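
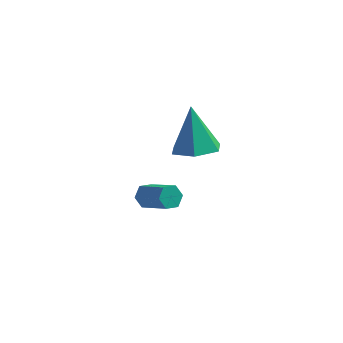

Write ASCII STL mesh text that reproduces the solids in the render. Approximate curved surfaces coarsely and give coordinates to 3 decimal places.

solid 
facet normal 0.131 -0.464 -0.876
outer loop
vertex -0.517 -3.288 2.355
vertex -1.415 -2.876 2.002
vertex -0.511 -2.36 1.864
endloop
endfacet
facet normal 0.853 0.240 0.464
outer loop
vertex -0.517 -3.288 2.355
vertex -0.511 -2.36 1.864
vertex -1.685 -1.924 3.798
endloop
endfacet
facet normal 0.131 -0.464 -0.876
outer loop
vertex -0.511 -2.36 1.864
vertex -1.415 -2.876 2.002
vertex -1.41 -1.948 1.511
endloop
endfacet
facet normal 0.404 0.914 0.039
outer loop
vertex -0.511 -2.36 1.864
vertex -1.41 -1.948 1.511
vertex -1.685 -1.924 3.798
endloop
endfacet
facet normal 0.131 -0.464 -0.876
outer loop
vertex -1.41 -1.948 1.511
vertex -1.415 -2.876 2.002
vertex -2.314 -2.464 1.649
endloop
endfacet
facet normal -0.503 0.862 -0.069
outer loop
vertex -1.41 -1.948 1.511
vertex -2.314 -2.464 1.649
vertex -1.685 -1.924 3.798
endloop
endfacet
facet normal 0.131 -0.464 -0.876
outer loop
vertex -2.314 -2.464 1.649
vertex -1.415 -2.876 2.002
vertex -2.32 -3.392 2.14
endloop
endfacet
facet normal -0.959 0.137 0.246
outer loop
vertex -2.314 -2.464 1.649
vertex -2.32 -3.392 2.14
vertex -1.685 -1.924 3.798
endloop
endfacet
facet normal 0.131 -0.464 -0.876
outer loop
vertex -2.32 -3.392 2.14
vertex -1.415 -2.876 2.002
vertex -1.421 -3.804 2.493
endloop
endfacet
facet normal -0.510 -0.538 0.671
outer loop
vertex -2.32 -3.392 2.14
vertex -1.421 -3.804 2.493
vertex -1.685 -1.924 3.798
endloop
endfacet
facet normal 0.131 -0.464 -0.876
outer loop
vertex -1.421 -3.804 2.493
vertex -1.415 -2.876 2.002
vertex -0.517 -3.288 2.355
endloop
endfacet
facet normal 0.396 -0.485 0.779
outer loop
vertex -1.421 -3.804 2.493
vertex -0.517 -3.288 2.355
vertex -1.685 -1.924 3.798
endloop
endfacet
facet normal -0.601 0.534 -0.595
outer loop
vertex -3.158 -2.117 -2.826
vertex -3.459 -1.94 -2.363
vertex -3.003 -1.632 -2.547
endloop
endfacet
facet normal 0.753 0.130 -0.645
outer loop
vertex -3.158 -2.117 -2.826
vertex -3.003 -1.632 -2.547
vertex -2.1 -3.057 -1.78
endloop
endfacet
facet normal 0.753 0.130 -0.645
outer loop
vertex -2.1 -3.057 -1.78
vertex -3.003 -1.632 -2.547
vertex -1.945 -2.572 -1.501
endloop
endfacet
facet normal 0.601 -0.534 0.595
outer loop
vertex -2.1 -3.057 -1.78
vertex -1.945 -2.572 -1.501
vertex -2.401 -2.88 -1.317
endloop
endfacet
facet normal -0.601 0.534 -0.595
outer loop
vertex -3.003 -1.632 -2.547
vertex -3.459 -1.94 -2.363
vertex -3.304 -1.455 -2.084
endloop
endfacet
facet normal 0.608 0.788 0.094
outer loop
vertex -3.003 -1.632 -2.547
vertex -3.304 -1.455 -2.084
vertex -1.945 -2.572 -1.501
endloop
endfacet
facet normal 0.607 0.789 0.095
outer loop
vertex -1.945 -2.572 -1.501
vertex -3.304 -1.455 -2.084
vertex -2.246 -2.396 -1.038
endloop
endfacet
facet normal 0.601 -0.535 0.594
outer loop
vertex -1.945 -2.572 -1.501
vertex -2.246 -2.396 -1.038
vertex -2.401 -2.88 -1.317
endloop
endfacet
facet normal -0.601 0.534 -0.595
outer loop
vertex -3.304 -1.455 -2.084
vertex -3.459 -1.94 -2.363
vertex -3.76 -1.763 -1.9
endloop
endfacet
facet normal -0.146 0.658 0.739
outer loop
vertex -3.304 -1.455 -2.084
vertex -3.76 -1.763 -1.9
vertex -2.246 -2.396 -1.038
endloop
endfacet
facet normal -0.145 0.658 0.739
outer loop
vertex -2.246 -2.396 -1.038
vertex -3.76 -1.763 -1.9
vertex -2.702 -2.703 -0.854
endloop
endfacet
facet normal 0.600 -0.535 0.595
outer loop
vertex -2.246 -2.396 -1.038
vertex -2.702 -2.703 -0.854
vertex -2.401 -2.88 -1.317
endloop
endfacet
facet normal -0.601 0.534 -0.595
outer loop
vertex -3.76 -1.763 -1.9
vertex -3.459 -1.94 -2.363
vertex -3.915 -2.248 -2.179
endloop
endfacet
facet normal -0.753 -0.130 0.645
outer loop
vertex -3.76 -1.763 -1.9
vertex -3.915 -2.248 -2.179
vertex -2.702 -2.703 -0.854
endloop
endfacet
facet normal -0.753 -0.130 0.645
outer loop
vertex -2.702 -2.703 -0.854
vertex -3.915 -2.248 -2.179
vertex -2.857 -3.188 -1.133
endloop
endfacet
facet normal 0.601 -0.534 0.595
outer loop
vertex -2.702 -2.703 -0.854
vertex -2.857 -3.188 -1.133
vertex -2.401 -2.88 -1.317
endloop
endfacet
facet normal -0.601 0.535 -0.594
outer loop
vertex -3.915 -2.248 -2.179
vertex -3.459 -1.94 -2.363
vertex -3.614 -2.424 -2.642
endloop
endfacet
facet normal -0.607 -0.789 -0.095
outer loop
vertex -3.915 -2.248 -2.179
vertex -3.614 -2.424 -2.642
vertex -2.857 -3.188 -1.133
endloop
endfacet
facet normal -0.608 -0.788 -0.094
outer loop
vertex -2.857 -3.188 -1.133
vertex -3.614 -2.424 -2.642
vertex -2.556 -3.365 -1.596
endloop
endfacet
facet normal 0.601 -0.534 0.595
outer loop
vertex -2.857 -3.188 -1.133
vertex -2.556 -3.365 -1.596
vertex -2.401 -2.88 -1.317
endloop
endfacet
facet normal -0.600 0.535 -0.595
outer loop
vertex -3.614 -2.424 -2.642
vertex -3.459 -1.94 -2.363
vertex -3.158 -2.117 -2.826
endloop
endfacet
facet normal 0.145 -0.658 -0.739
outer loop
vertex -3.614 -2.424 -2.642
vertex -3.158 -2.117 -2.826
vertex -2.556 -3.365 -1.596
endloop
endfacet
facet normal 0.146 -0.658 -0.739
outer loop
vertex -2.556 -3.365 -1.596
vertex -3.158 -2.117 -2.826
vertex -2.1 -3.057 -1.78
endloop
endfacet
facet normal 0.601 -0.534 0.595
outer loop
vertex -2.556 -3.365 -1.596
vertex -2.1 -3.057 -1.78
vertex -2.401 -2.88 -1.317
endloop
endfacet

endsolid


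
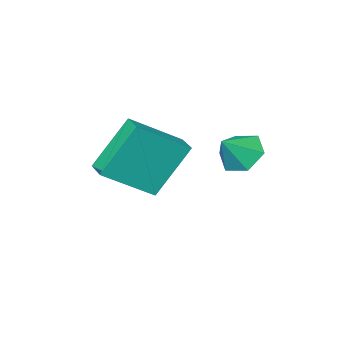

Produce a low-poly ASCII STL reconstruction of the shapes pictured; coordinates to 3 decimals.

solid 
facet normal -0.726 -0.050 -0.686
outer loop
vertex -2.315 3.056 2.68
vertex -2.845 3.114 3.236
vertex -2.57 3.749 2.899
endloop
endfacet
facet normal 0.897 0.394 -0.201
outer loop
vertex -2.315 3.056 2.68
vertex -2.57 3.749 2.899
vertex -2.075 3.166 3.964
endloop
endfacet
facet normal -0.726 -0.049 -0.686
outer loop
vertex -2.57 3.749 2.899
vertex -2.845 3.114 3.236
vertex -3.099 3.807 3.455
endloop
endfacet
facet normal 0.400 0.869 0.290
outer loop
vertex -2.57 3.749 2.899
vertex -3.099 3.807 3.455
vertex -2.075 3.166 3.964
endloop
endfacet
facet normal -0.727 -0.050 -0.685
outer loop
vertex -3.099 3.807 3.455
vertex -2.845 3.114 3.236
vertex -3.374 3.171 3.793
endloop
endfacet
facet normal -0.111 0.503 0.857
outer loop
vertex -3.099 3.807 3.455
vertex -3.374 3.171 3.793
vertex -2.075 3.166 3.964
endloop
endfacet
facet normal -0.727 -0.050 -0.685
outer loop
vertex -3.374 3.171 3.793
vertex -2.845 3.114 3.236
vertex -3.12 2.478 3.574
endloop
endfacet
facet normal -0.124 -0.340 0.932
outer loop
vertex -3.374 3.171 3.793
vertex -3.12 2.478 3.574
vertex -2.075 3.166 3.964
endloop
endfacet
facet normal -0.726 -0.051 -0.686
outer loop
vertex -3.12 2.478 3.574
vertex -2.845 3.114 3.236
vertex -2.59 2.42 3.018
endloop
endfacet
facet normal 0.373 -0.816 0.441
outer loop
vertex -3.12 2.478 3.574
vertex -2.59 2.42 3.018
vertex -2.075 3.166 3.964
endloop
endfacet
facet normal -0.726 -0.051 -0.686
outer loop
vertex -2.59 2.42 3.018
vertex -2.845 3.114 3.236
vertex -2.315 3.056 2.68
endloop
endfacet
facet normal 0.884 -0.450 -0.127
outer loop
vertex -2.59 2.42 3.018
vertex -2.315 3.056 2.68
vertex -2.075 3.166 3.964
endloop
endfacet
facet normal -0.778 0.290 -0.557
outer loop
vertex -3.2 -0.187 2.297
vertex -2.942 0.63 2.362
vertex -2.046 -0.413 0.569
endloop
endfacet
facet normal -0.300 -0.951 -0.076
outer loop
vertex -0.498 -0.99 1.678
vertex -3.2 -0.187 2.297
vertex -2.046 -0.413 0.569
endloop
endfacet
facet normal -0.778 0.290 -0.557
outer loop
vertex -2.046 -0.413 0.569
vertex -2.942 0.63 2.362
vertex -1.788 0.405 0.634
endloop
endfacet
facet normal 0.552 -0.108 -0.827
outer loop
vertex -1.788 0.405 0.634
vertex -0.498 -0.99 1.678
vertex -2.046 -0.413 0.569
endloop
endfacet
facet normal -0.552 0.109 0.827
outer loop
vertex -3.2 -0.187 2.297
vertex -1.394 0.053 3.471
vertex -2.942 0.63 2.362
endloop
endfacet
facet normal -0.300 -0.951 -0.077
outer loop
vertex -1.652 -0.765 3.406
vertex -3.2 -0.187 2.297
vertex -0.498 -0.99 1.678
endloop
endfacet
facet normal -0.552 0.108 0.827
outer loop
vertex -1.652 -0.765 3.406
vertex -1.394 0.053 3.471
vertex -3.2 -0.187 2.297
endloop
endfacet
facet normal 0.300 0.951 0.076
outer loop
vertex -2.942 0.63 2.362
vertex -1.394 0.053 3.471
vertex -1.788 0.405 0.634
endloop
endfacet
facet normal 0.552 -0.108 -0.827
outer loop
vertex -0.24 -0.173 1.743
vertex -0.498 -0.99 1.678
vertex -1.788 0.405 0.634
endloop
endfacet
facet normal 0.300 0.951 0.076
outer loop
vertex -1.788 0.405 0.634
vertex -1.394 0.053 3.471
vertex -0.24 -0.173 1.743
endloop
endfacet
facet normal 0.778 -0.290 0.557
outer loop
vertex -0.24 -0.173 1.743
vertex -1.652 -0.765 3.406
vertex -0.498 -0.99 1.678
endloop
endfacet
facet normal 0.778 -0.290 0.557
outer loop
vertex -1.394 0.053 3.471
vertex -1.652 -0.765 3.406
vertex -0.24 -0.173 1.743
endloop
endfacet

endsolid


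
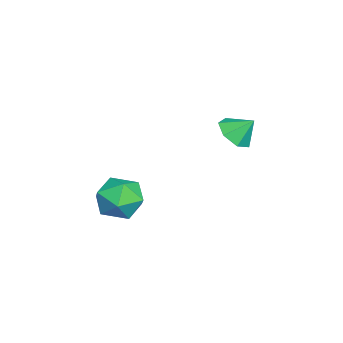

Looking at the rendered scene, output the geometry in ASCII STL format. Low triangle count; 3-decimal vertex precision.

solid 
facet normal -0.084 -0.682 -0.726
outer loop
vertex -1.817 3.364 -2.294
vertex -2.752 3.187 -2.02
vertex -2.415 3.846 -2.678
endloop
endfacet
facet normal 0.627 0.779 0.000
outer loop
vertex -1.817 3.364 -2.294
vertex -2.415 3.846 -2.678
vertex -2.648 4.033 -1.12
endloop
endfacet
facet normal -0.083 -0.682 -0.726
outer loop
vertex -2.415 3.846 -2.678
vertex -2.752 3.187 -2.02
vertex -3.267 3.832 -2.567
endloop
endfacet
facet normal -0.032 0.992 -0.124
outer loop
vertex -2.415 3.846 -2.678
vertex -3.267 3.832 -2.567
vertex -2.648 4.033 -1.12
endloop
endfacet
facet normal -0.083 -0.682 -0.726
outer loop
vertex -3.267 3.832 -2.567
vertex -2.752 3.187 -2.02
vertex -3.731 3.332 -2.044
endloop
endfacet
facet normal -0.631 0.758 0.165
outer loop
vertex -3.267 3.832 -2.567
vertex -3.731 3.332 -2.044
vertex -2.648 4.033 -1.12
endloop
endfacet
facet normal -0.083 -0.683 -0.726
outer loop
vertex -3.731 3.332 -2.044
vertex -2.752 3.187 -2.02
vertex -3.457 2.723 -1.503
endloop
endfacet
facet normal -0.718 0.253 0.649
outer loop
vertex -3.731 3.332 -2.044
vertex -3.457 2.723 -1.503
vertex -2.648 4.033 -1.12
endloop
endfacet
facet normal -0.084 -0.682 -0.727
outer loop
vertex -3.457 2.723 -1.503
vertex -2.752 3.187 -2.02
vertex -2.653 2.463 -1.352
endloop
endfacet
facet normal -0.227 -0.142 0.964
outer loop
vertex -3.457 2.723 -1.503
vertex -2.653 2.463 -1.352
vertex -2.648 4.033 -1.12
endloop
endfacet
facet normal -0.083 -0.682 -0.727
outer loop
vertex -2.653 2.463 -1.352
vertex -2.752 3.187 -2.02
vertex -1.922 2.749 -1.704
endloop
endfacet
facet normal 0.471 -0.130 0.872
outer loop
vertex -2.653 2.463 -1.352
vertex -1.922 2.749 -1.704
vertex -2.648 4.033 -1.12
endloop
endfacet
facet normal -0.084 -0.682 -0.726
outer loop
vertex -1.922 2.749 -1.704
vertex -2.752 3.187 -2.02
vertex -1.817 3.364 -2.294
endloop
endfacet
facet normal 0.852 0.280 0.443
outer loop
vertex -1.922 2.749 -1.704
vertex -1.817 3.364 -2.294
vertex -2.648 4.033 -1.12
endloop
endfacet
facet normal -0.269 0.960 0.075
outer loop
vertex 1.845 -0.362 -3.864
vertex 1.624 -0.516 -2.685
vertex 2.725 -0.179 -3.055
endloop
endfacet
facet normal 0.220 0.872 -0.437
outer loop
vertex 1.845 -0.362 -3.864
vertex 2.725 -0.179 -3.055
vertex 2.965 -0.758 -4.089
endloop
endfacet
facet normal -0.039 0.407 -0.913
outer loop
vertex 1.845 -0.362 -3.864
vertex 2.965 -0.758 -4.089
vertex 2.013 -1.453 -4.358
endloop
endfacet
facet normal -0.689 0.208 -0.695
outer loop
vertex 1.845 -0.362 -3.864
vertex 2.013 -1.453 -4.358
vertex 1.184 -1.303 -3.491
endloop
endfacet
facet normal -0.831 0.550 -0.084
outer loop
vertex 1.845 -0.362 -3.864
vertex 1.184 -1.303 -3.491
vertex 1.624 -0.516 -2.685
endloop
endfacet
facet normal 0.801 0.582 -0.140
outer loop
vertex 2.965 -0.758 -4.089
vertex 2.725 -0.179 -3.055
vertex 3.436 -1.157 -3.049
endloop
endfacet
facet normal 0.010 0.725 0.689
outer loop
vertex 2.725 -0.179 -3.055
vertex 1.624 -0.516 -2.685
vertex 2.607 -1.007 -2.182
endloop
endfacet
facet normal -0.900 0.062 0.431
outer loop
vertex 1.624 -0.516 -2.685
vertex 1.184 -1.303 -3.491
vertex 1.655 -1.702 -2.451
endloop
endfacet
facet normal -0.671 -0.491 -0.556
outer loop
vertex 1.184 -1.303 -3.491
vertex 2.013 -1.453 -4.358
vertex 1.895 -2.281 -3.485
endloop
endfacet
facet normal 0.381 -0.169 -0.909
outer loop
vertex 2.013 -1.453 -4.358
vertex 2.965 -0.758 -4.089
vertex 2.996 -1.944 -3.855
endloop
endfacet
facet normal 0.689 -0.208 0.695
outer loop
vertex 2.775 -2.098 -2.676
vertex 3.436 -1.157 -3.049
vertex 2.607 -1.007 -2.182
endloop
endfacet
facet normal 0.039 -0.407 0.913
outer loop
vertex 2.775 -2.098 -2.676
vertex 2.607 -1.007 -2.182
vertex 1.655 -1.702 -2.451
endloop
endfacet
facet normal -0.220 -0.872 0.437
outer loop
vertex 2.775 -2.098 -2.676
vertex 1.655 -1.702 -2.451
vertex 1.895 -2.281 -3.485
endloop
endfacet
facet normal 0.269 -0.960 -0.075
outer loop
vertex 2.775 -2.098 -2.676
vertex 1.895 -2.281 -3.485
vertex 2.996 -1.944 -3.855
endloop
endfacet
facet normal 0.831 -0.550 0.084
outer loop
vertex 2.775 -2.098 -2.676
vertex 2.996 -1.944 -3.855
vertex 3.436 -1.157 -3.049
endloop
endfacet
facet normal 0.671 0.491 0.556
outer loop
vertex 2.607 -1.007 -2.182
vertex 3.436 -1.157 -3.049
vertex 2.725 -0.179 -3.055
endloop
endfacet
facet normal -0.381 0.169 0.909
outer loop
vertex 1.655 -1.702 -2.451
vertex 2.607 -1.007 -2.182
vertex 1.624 -0.516 -2.685
endloop
endfacet
facet normal -0.801 -0.582 0.140
outer loop
vertex 1.895 -2.281 -3.485
vertex 1.655 -1.702 -2.451
vertex 1.184 -1.303 -3.491
endloop
endfacet
facet normal -0.010 -0.725 -0.689
outer loop
vertex 2.996 -1.944 -3.855
vertex 1.895 -2.281 -3.485
vertex 2.013 -1.453 -4.358
endloop
endfacet
facet normal 0.900 -0.062 -0.431
outer loop
vertex 3.436 -1.157 -3.049
vertex 2.996 -1.944 -3.855
vertex 2.965 -0.758 -4.089
endloop
endfacet

endsolid


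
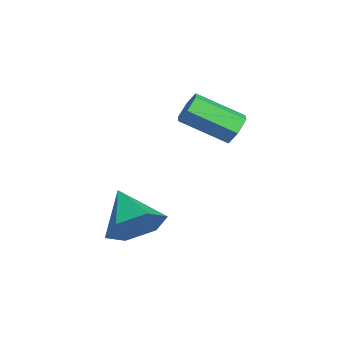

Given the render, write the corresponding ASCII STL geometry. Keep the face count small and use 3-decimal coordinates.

solid 
facet normal 0.855 0.189 -0.483
outer loop
vertex -0.157 -0.582 -1.248
vertex -0.51 -0.797 -1.956
vertex -0.539 -0.017 -1.703
endloop
endfacet
facet normal -0.207 0.525 0.826
outer loop
vertex -0.157 -0.582 -1.248
vertex -0.539 -0.017 -1.703
vertex -1.63 -1.043 -1.324
endloop
endfacet
facet normal 0.855 0.188 -0.483
outer loop
vertex -0.539 -0.017 -1.703
vertex -0.51 -0.797 -1.956
vertex -0.892 -0.232 -2.412
endloop
endfacet
facet normal -0.662 0.742 0.104
outer loop
vertex -0.539 -0.017 -1.703
vertex -0.892 -0.232 -2.412
vertex -1.63 -1.043 -1.324
endloop
endfacet
facet normal 0.855 0.189 -0.483
outer loop
vertex -0.892 -0.232 -2.412
vertex -0.51 -0.797 -1.956
vertex -0.863 -1.011 -2.665
endloop
endfacet
facet normal -0.862 0.127 -0.490
outer loop
vertex -0.892 -0.232 -2.412
vertex -0.863 -1.011 -2.665
vertex -1.63 -1.043 -1.324
endloop
endfacet
facet normal 0.855 0.189 -0.483
outer loop
vertex -0.863 -1.011 -2.665
vertex -0.51 -0.797 -1.956
vertex -0.481 -1.576 -2.209
endloop
endfacet
facet normal -0.608 -0.705 -0.365
outer loop
vertex -0.863 -1.011 -2.665
vertex -0.481 -1.576 -2.209
vertex -1.63 -1.043 -1.324
endloop
endfacet
facet normal 0.855 0.189 -0.483
outer loop
vertex -0.481 -1.576 -2.209
vertex -0.51 -0.797 -1.956
vertex -0.128 -1.362 -1.501
endloop
endfacet
facet normal -0.154 -0.922 0.355
outer loop
vertex -0.481 -1.576 -2.209
vertex -0.128 -1.362 -1.501
vertex -1.63 -1.043 -1.324
endloop
endfacet
facet normal 0.855 0.189 -0.483
outer loop
vertex -0.128 -1.362 -1.501
vertex -0.51 -0.797 -1.956
vertex -0.157 -0.582 -1.248
endloop
endfacet
facet normal 0.047 -0.307 0.951
outer loop
vertex -0.128 -1.362 -1.501
vertex -0.157 -0.582 -1.248
vertex -1.63 -1.043 -1.324
endloop
endfacet
facet normal 0.316 0.818 -0.480
outer loop
vertex -2.57 2.212 -0.261
vertex -3.058 2.311 -0.413
vertex -2.88 2.506 0.036
endloop
endfacet
facet normal 0.738 0.106 0.666
outer loop
vertex -2.57 2.212 -0.261
vertex -2.88 2.506 0.036
vertex -3.035 1.009 0.445
endloop
endfacet
facet normal 0.737 0.106 0.667
outer loop
vertex -3.035 1.009 0.445
vertex -2.88 2.506 0.036
vertex -3.345 1.303 0.741
endloop
endfacet
facet normal -0.318 -0.818 0.480
outer loop
vertex -3.035 1.009 0.445
vertex -3.345 1.303 0.741
vertex -3.522 1.109 0.293
endloop
endfacet
facet normal 0.316 0.818 -0.480
outer loop
vertex -2.88 2.506 0.036
vertex -3.058 2.311 -0.413
vertex -3.368 2.605 -0.116
endloop
endfacet
facet normal -0.148 0.542 0.827
outer loop
vertex -2.88 2.506 0.036
vertex -3.368 2.605 -0.116
vertex -3.345 1.303 0.741
endloop
endfacet
facet normal -0.146 0.542 0.827
outer loop
vertex -3.345 1.303 0.741
vertex -3.368 2.605 -0.116
vertex -3.832 1.402 0.59
endloop
endfacet
facet normal -0.315 -0.819 0.479
outer loop
vertex -3.345 1.303 0.741
vertex -3.832 1.402 0.59
vertex -3.522 1.109 0.293
endloop
endfacet
facet normal 0.318 0.818 -0.479
outer loop
vertex -3.368 2.605 -0.116
vertex -3.058 2.311 -0.413
vertex -3.545 2.411 -0.565
endloop
endfacet
facet normal -0.886 0.436 0.161
outer loop
vertex -3.368 2.605 -0.116
vertex -3.545 2.411 -0.565
vertex -3.832 1.402 0.59
endloop
endfacet
facet normal -0.885 0.437 0.162
outer loop
vertex -3.832 1.402 0.59
vertex -3.545 2.411 -0.565
vertex -4.01 1.208 0.141
endloop
endfacet
facet normal -0.315 -0.819 0.479
outer loop
vertex -3.832 1.402 0.59
vertex -4.01 1.208 0.141
vertex -3.522 1.109 0.293
endloop
endfacet
facet normal 0.318 0.818 -0.480
outer loop
vertex -3.545 2.411 -0.565
vertex -3.058 2.311 -0.413
vertex -3.235 2.117 -0.861
endloop
endfacet
facet normal -0.738 -0.106 -0.667
outer loop
vertex -3.545 2.411 -0.565
vertex -3.235 2.117 -0.861
vertex -4.01 1.208 0.141
endloop
endfacet
facet normal -0.738 -0.105 -0.666
outer loop
vertex -4.01 1.208 0.141
vertex -3.235 2.117 -0.861
vertex -3.7 0.914 -0.156
endloop
endfacet
facet normal -0.316 -0.818 0.480
outer loop
vertex -4.01 1.208 0.141
vertex -3.7 0.914 -0.156
vertex -3.522 1.109 0.293
endloop
endfacet
facet normal 0.315 0.819 -0.479
outer loop
vertex -3.235 2.117 -0.861
vertex -3.058 2.311 -0.413
vertex -2.748 2.018 -0.71
endloop
endfacet
facet normal 0.147 -0.542 -0.828
outer loop
vertex -3.235 2.117 -0.861
vertex -2.748 2.018 -0.71
vertex -3.7 0.914 -0.156
endloop
endfacet
facet normal 0.148 -0.542 -0.827
outer loop
vertex -3.7 0.914 -0.156
vertex -2.748 2.018 -0.71
vertex -3.212 0.815 -0.004
endloop
endfacet
facet normal -0.316 -0.818 0.480
outer loop
vertex -3.7 0.914 -0.156
vertex -3.212 0.815 -0.004
vertex -3.522 1.109 0.293
endloop
endfacet
facet normal 0.315 0.819 -0.479
outer loop
vertex -2.748 2.018 -0.71
vertex -3.058 2.311 -0.413
vertex -2.57 2.212 -0.261
endloop
endfacet
facet normal 0.885 -0.437 -0.162
outer loop
vertex -2.748 2.018 -0.71
vertex -2.57 2.212 -0.261
vertex -3.212 0.815 -0.004
endloop
endfacet
facet normal 0.885 -0.436 -0.160
outer loop
vertex -3.212 0.815 -0.004
vertex -2.57 2.212 -0.261
vertex -3.035 1.009 0.445
endloop
endfacet
facet normal -0.318 -0.818 0.479
outer loop
vertex -3.212 0.815 -0.004
vertex -3.035 1.009 0.445
vertex -3.522 1.109 0.293
endloop
endfacet

endsolid


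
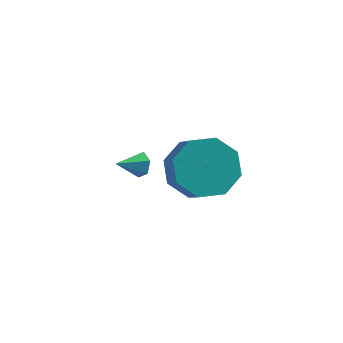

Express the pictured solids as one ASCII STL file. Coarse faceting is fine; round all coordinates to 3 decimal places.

solid 
facet normal -0.319 0.641 -0.698
outer loop
vertex 4.803 -0.005 2.994
vertex 3.78 -0.127 3.349
vertex 4.605 0.544 3.589
endloop
endfacet
facet normal 0.918 0.393 -0.057
outer loop
vertex 4.803 -0.005 2.994
vertex 4.605 0.544 3.589
vertex 5.223 -0.852 3.916
endloop
endfacet
facet normal 0.918 0.393 -0.058
outer loop
vertex 5.223 -0.852 3.916
vertex 4.605 0.544 3.589
vertex 5.025 -0.302 4.511
endloop
endfacet
facet normal 0.318 -0.641 0.698
outer loop
vertex 5.223 -0.852 3.916
vertex 5.025 -0.302 4.511
vertex 4.2 -0.973 4.271
endloop
endfacet
facet normal -0.318 0.641 -0.698
outer loop
vertex 4.605 0.544 3.589
vertex 3.78 -0.127 3.349
vertex 3.923 0.701 4.044
endloop
endfacet
facet normal 0.481 0.744 0.464
outer loop
vertex 4.605 0.544 3.589
vertex 3.923 0.701 4.044
vertex 5.025 -0.302 4.511
endloop
endfacet
facet normal 0.480 0.744 0.465
outer loop
vertex 5.025 -0.302 4.511
vertex 3.923 0.701 4.044
vertex 4.343 -0.146 4.966
endloop
endfacet
facet normal 0.319 -0.642 0.698
outer loop
vertex 5.025 -0.302 4.511
vertex 4.343 -0.146 4.966
vertex 4.2 -0.973 4.271
endloop
endfacet
facet normal -0.318 0.641 -0.698
outer loop
vertex 3.923 0.701 4.044
vertex 3.78 -0.127 3.349
vertex 3.157 0.373 4.092
endloop
endfacet
facet normal -0.237 0.659 0.714
outer loop
vertex 3.923 0.701 4.044
vertex 3.157 0.373 4.092
vertex 4.343 -0.146 4.966
endloop
endfacet
facet normal -0.238 0.658 0.714
outer loop
vertex 4.343 -0.146 4.966
vertex 3.157 0.373 4.092
vertex 3.578 -0.474 5.013
endloop
endfacet
facet normal 0.318 -0.642 0.698
outer loop
vertex 4.343 -0.146 4.966
vertex 3.578 -0.474 5.013
vertex 4.2 -0.973 4.271
endloop
endfacet
facet normal -0.318 0.641 -0.698
outer loop
vertex 3.157 0.373 4.092
vertex 3.78 -0.127 3.349
vertex 2.757 -0.248 3.704
endloop
endfacet
facet normal -0.818 0.186 0.545
outer loop
vertex 3.157 0.373 4.092
vertex 2.757 -0.248 3.704
vertex 3.578 -0.474 5.013
endloop
endfacet
facet normal -0.817 0.188 0.545
outer loop
vertex 3.578 -0.474 5.013
vertex 2.757 -0.248 3.704
vertex 3.177 -1.095 4.626
endloop
endfacet
facet normal 0.319 -0.641 0.698
outer loop
vertex 3.578 -0.474 5.013
vertex 3.177 -1.095 4.626
vertex 4.2 -0.973 4.271
endloop
endfacet
facet normal -0.318 0.641 -0.698
outer loop
vertex 2.757 -0.248 3.704
vertex 3.78 -0.127 3.349
vertex 2.955 -0.798 3.109
endloop
endfacet
facet normal -0.918 -0.393 0.057
outer loop
vertex 2.757 -0.248 3.704
vertex 2.955 -0.798 3.109
vertex 3.177 -1.095 4.626
endloop
endfacet
facet normal -0.918 -0.393 0.057
outer loop
vertex 3.177 -1.095 4.626
vertex 2.955 -0.798 3.109
vertex 3.375 -1.644 4.031
endloop
endfacet
facet normal 0.319 -0.641 0.698
outer loop
vertex 3.177 -1.095 4.626
vertex 3.375 -1.644 4.031
vertex 4.2 -0.973 4.271
endloop
endfacet
facet normal -0.319 0.642 -0.698
outer loop
vertex 2.955 -0.798 3.109
vertex 3.78 -0.127 3.349
vertex 3.637 -0.954 2.654
endloop
endfacet
facet normal -0.480 -0.744 -0.464
outer loop
vertex 2.955 -0.798 3.109
vertex 3.637 -0.954 2.654
vertex 3.375 -1.644 4.031
endloop
endfacet
facet normal -0.481 -0.744 -0.464
outer loop
vertex 3.375 -1.644 4.031
vertex 3.637 -0.954 2.654
vertex 4.057 -1.801 3.576
endloop
endfacet
facet normal 0.318 -0.641 0.698
outer loop
vertex 3.375 -1.644 4.031
vertex 4.057 -1.801 3.576
vertex 4.2 -0.973 4.271
endloop
endfacet
facet normal -0.318 0.642 -0.698
outer loop
vertex 3.637 -0.954 2.654
vertex 3.78 -0.127 3.349
vertex 4.402 -0.626 2.607
endloop
endfacet
facet normal 0.239 -0.659 -0.714
outer loop
vertex 3.637 -0.954 2.654
vertex 4.402 -0.626 2.607
vertex 4.057 -1.801 3.576
endloop
endfacet
facet normal 0.237 -0.659 -0.714
outer loop
vertex 4.057 -1.801 3.576
vertex 4.402 -0.626 2.607
vertex 4.823 -1.473 3.528
endloop
endfacet
facet normal 0.318 -0.641 0.698
outer loop
vertex 4.057 -1.801 3.576
vertex 4.823 -1.473 3.528
vertex 4.2 -0.973 4.271
endloop
endfacet
facet normal -0.319 0.641 -0.698
outer loop
vertex 4.402 -0.626 2.607
vertex 3.78 -0.127 3.349
vertex 4.803 -0.005 2.994
endloop
endfacet
facet normal 0.817 -0.187 -0.546
outer loop
vertex 4.402 -0.626 2.607
vertex 4.803 -0.005 2.994
vertex 4.823 -1.473 3.528
endloop
endfacet
facet normal 0.818 -0.187 -0.544
outer loop
vertex 4.823 -1.473 3.528
vertex 4.803 -0.005 2.994
vertex 5.223 -0.852 3.916
endloop
endfacet
facet normal 0.318 -0.641 0.698
outer loop
vertex 4.823 -1.473 3.528
vertex 5.223 -0.852 3.916
vertex 4.2 -0.973 4.271
endloop
endfacet
facet normal 0.719 0.536 -0.443
outer loop
vertex 1.785 2.888 0.554
vertex 1.46 3.016 0.182
vertex 1.499 3.308 0.598
endloop
endfacet
facet normal 0.094 -0.040 0.995
outer loop
vertex 1.785 2.888 0.554
vertex 1.499 3.308 0.598
vertex 0.72 2.464 0.638
endloop
endfacet
facet normal 0.719 0.536 -0.443
outer loop
vertex 1.499 3.308 0.598
vertex 1.46 3.016 0.182
vertex 1.174 3.436 0.226
endloop
endfacet
facet normal -0.540 0.530 0.654
outer loop
vertex 1.499 3.308 0.598
vertex 1.174 3.436 0.226
vertex 0.72 2.464 0.638
endloop
endfacet
facet normal 0.719 0.536 -0.442
outer loop
vertex 1.174 3.436 0.226
vertex 1.46 3.016 0.182
vertex 1.136 3.144 -0.19
endloop
endfacet
facet normal -0.919 0.358 -0.167
outer loop
vertex 1.174 3.436 0.226
vertex 1.136 3.144 -0.19
vertex 0.72 2.464 0.638
endloop
endfacet
facet normal 0.720 0.535 -0.443
outer loop
vertex 1.136 3.144 -0.19
vertex 1.46 3.016 0.182
vertex 1.421 2.724 -0.234
endloop
endfacet
facet normal -0.662 -0.381 -0.646
outer loop
vertex 1.136 3.144 -0.19
vertex 1.421 2.724 -0.234
vertex 0.72 2.464 0.638
endloop
endfacet
facet normal 0.718 0.536 -0.444
outer loop
vertex 1.421 2.724 -0.234
vertex 1.46 3.016 0.182
vertex 1.746 2.596 0.137
endloop
endfacet
facet normal -0.027 -0.952 -0.305
outer loop
vertex 1.421 2.724 -0.234
vertex 1.746 2.596 0.137
vertex 0.72 2.464 0.638
endloop
endfacet
facet normal 0.718 0.537 -0.443
outer loop
vertex 1.746 2.596 0.137
vertex 1.46 3.016 0.182
vertex 1.785 2.888 0.554
endloop
endfacet
facet normal 0.352 -0.782 0.515
outer loop
vertex 1.746 2.596 0.137
vertex 1.785 2.888 0.554
vertex 0.72 2.464 0.638
endloop
endfacet

endsolid


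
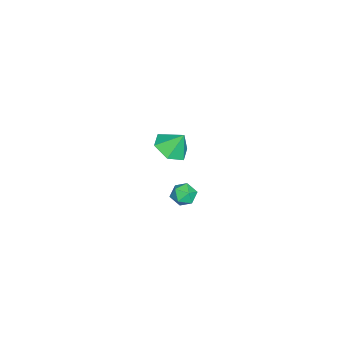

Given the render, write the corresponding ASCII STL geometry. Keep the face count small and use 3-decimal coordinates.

solid 
facet normal 0.026 -0.539 -0.842
outer loop
vertex -2.737 -3.821 -1.582
vertex -3.694 -3.894 -1.565
vertex -3.277 -3.16 -2.022
endloop
endfacet
facet normal 0.665 0.706 0.245
outer loop
vertex -2.737 -3.821 -1.582
vertex -3.277 -3.16 -2.022
vertex -3.726 -3.246 -0.555
endloop
endfacet
facet normal 0.026 -0.539 -0.842
outer loop
vertex -3.277 -3.16 -2.022
vertex -3.694 -3.894 -1.565
vertex -4.234 -3.233 -2.005
endloop
endfacet
facet normal -0.075 0.997 0.035
outer loop
vertex -3.277 -3.16 -2.022
vertex -4.234 -3.233 -2.005
vertex -3.726 -3.246 -0.555
endloop
endfacet
facet normal 0.026 -0.539 -0.842
outer loop
vertex -4.234 -3.233 -2.005
vertex -3.694 -3.894 -1.565
vertex -4.652 -3.966 -1.548
endloop
endfacet
facet normal -0.754 0.598 0.270
outer loop
vertex -4.234 -3.233 -2.005
vertex -4.652 -3.966 -1.548
vertex -3.726 -3.246 -0.555
endloop
endfacet
facet normal 0.026 -0.539 -0.842
outer loop
vertex -4.652 -3.966 -1.548
vertex -3.694 -3.894 -1.565
vertex -4.112 -4.627 -1.108
endloop
endfacet
facet normal -0.694 -0.092 0.714
outer loop
vertex -4.652 -3.966 -1.548
vertex -4.112 -4.627 -1.108
vertex -3.726 -3.246 -0.555
endloop
endfacet
facet normal 0.026 -0.540 -0.842
outer loop
vertex -4.112 -4.627 -1.108
vertex -3.694 -3.894 -1.565
vertex -3.155 -4.554 -1.125
endloop
endfacet
facet normal 0.046 -0.382 0.923
outer loop
vertex -4.112 -4.627 -1.108
vertex -3.155 -4.554 -1.125
vertex -3.726 -3.246 -0.555
endloop
endfacet
facet normal 0.026 -0.540 -0.842
outer loop
vertex -3.155 -4.554 -1.125
vertex -3.694 -3.894 -1.565
vertex -2.737 -3.821 -1.582
endloop
endfacet
facet normal 0.725 0.016 0.689
outer loop
vertex -3.155 -4.554 -1.125
vertex -2.737 -3.821 -1.582
vertex -3.726 -3.246 -0.555
endloop
endfacet
facet normal -0.125 0.667 0.735
outer loop
vertex 2.129 -1.225 0.854
vertex 2.038 -1.71 1.279
vertex 2.638 -1.48 1.172
endloop
endfacet
facet normal 0.315 0.920 0.234
outer loop
vertex 2.129 -1.225 0.854
vertex 2.638 -1.48 1.172
vertex 2.689 -1.336 0.538
endloop
endfacet
facet normal -0.036 0.921 -0.388
outer loop
vertex 2.129 -1.225 0.854
vertex 2.689 -1.336 0.538
vertex 2.119 -1.478 0.254
endloop
endfacet
facet normal -0.692 0.669 -0.270
outer loop
vertex 2.129 -1.225 0.854
vertex 2.119 -1.478 0.254
vertex 1.717 -1.709 0.712
endloop
endfacet
facet normal -0.747 0.512 0.424
outer loop
vertex 2.129 -1.225 0.854
vertex 1.717 -1.709 0.712
vertex 2.038 -1.71 1.279
endloop
endfacet
facet normal 0.865 0.469 0.176
outer loop
vertex 2.689 -1.336 0.538
vertex 2.638 -1.48 1.172
vertex 2.943 -1.891 0.768
endloop
endfacet
facet normal 0.153 0.060 0.986
outer loop
vertex 2.638 -1.48 1.172
vertex 2.038 -1.71 1.279
vertex 2.541 -2.122 1.226
endloop
endfacet
facet normal -0.854 -0.191 0.483
outer loop
vertex 2.038 -1.71 1.279
vertex 1.717 -1.709 0.712
vertex 1.971 -2.264 0.942
endloop
endfacet
facet normal -0.765 0.062 -0.641
outer loop
vertex 1.717 -1.709 0.712
vertex 2.119 -1.478 0.254
vertex 2.022 -2.12 0.308
endloop
endfacet
facet normal 0.297 0.470 -0.831
outer loop
vertex 2.119 -1.478 0.254
vertex 2.689 -1.336 0.538
vertex 2.622 -1.89 0.201
endloop
endfacet
facet normal 0.692 -0.669 0.270
outer loop
vertex 2.531 -2.375 0.626
vertex 2.943 -1.891 0.768
vertex 2.541 -2.122 1.226
endloop
endfacet
facet normal 0.036 -0.921 0.388
outer loop
vertex 2.531 -2.375 0.626
vertex 2.541 -2.122 1.226
vertex 1.971 -2.264 0.942
endloop
endfacet
facet normal -0.315 -0.920 -0.234
outer loop
vertex 2.531 -2.375 0.626
vertex 1.971 -2.264 0.942
vertex 2.022 -2.12 0.308
endloop
endfacet
facet normal 0.125 -0.667 -0.735
outer loop
vertex 2.531 -2.375 0.626
vertex 2.022 -2.12 0.308
vertex 2.622 -1.89 0.201
endloop
endfacet
facet normal 0.747 -0.512 -0.424
outer loop
vertex 2.531 -2.375 0.626
vertex 2.622 -1.89 0.201
vertex 2.943 -1.891 0.768
endloop
endfacet
facet normal 0.765 -0.062 0.641
outer loop
vertex 2.541 -2.122 1.226
vertex 2.943 -1.891 0.768
vertex 2.638 -1.48 1.172
endloop
endfacet
facet normal -0.297 -0.470 0.831
outer loop
vertex 1.971 -2.264 0.942
vertex 2.541 -2.122 1.226
vertex 2.038 -1.71 1.279
endloop
endfacet
facet normal -0.865 -0.469 -0.176
outer loop
vertex 2.022 -2.12 0.308
vertex 1.971 -2.264 0.942
vertex 1.717 -1.709 0.712
endloop
endfacet
facet normal -0.153 -0.060 -0.986
outer loop
vertex 2.622 -1.89 0.201
vertex 2.022 -2.12 0.308
vertex 2.119 -1.478 0.254
endloop
endfacet
facet normal 0.854 0.191 -0.483
outer loop
vertex 2.943 -1.891 0.768
vertex 2.622 -1.89 0.201
vertex 2.689 -1.336 0.538
endloop
endfacet

endsolid


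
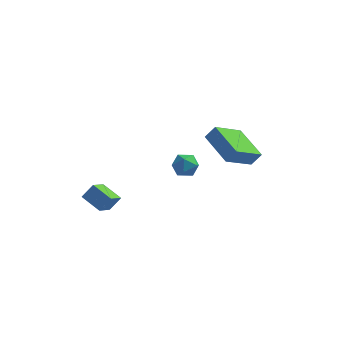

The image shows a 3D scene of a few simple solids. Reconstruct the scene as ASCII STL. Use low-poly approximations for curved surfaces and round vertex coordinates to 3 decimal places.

solid 
facet normal -0.529 -0.346 -0.775
outer loop
vertex -1.689 -2.837 1.175
vertex -2.693 -2.349 1.643
vertex -1.484 -1.862 0.6
endloop
endfacet
facet normal 0.829 -0.403 -0.388
outer loop
vertex -1.007 -1.551 1.297
vertex -1.689 -2.837 1.175
vertex -1.484 -1.862 0.6
endloop
endfacet
facet normal -0.529 -0.346 -0.775
outer loop
vertex -1.484 -1.862 0.6
vertex -2.693 -2.349 1.643
vertex -2.487 -1.375 1.068
endloop
endfacet
facet normal 0.178 0.847 -0.500
outer loop
vertex -2.487 -1.375 1.068
vertex -1.007 -1.551 1.297
vertex -1.484 -1.862 0.6
endloop
endfacet
facet normal -0.179 -0.847 0.500
outer loop
vertex -1.689 -2.837 1.175
vertex -2.216 -2.038 2.34
vertex -2.693 -2.349 1.643
endloop
endfacet
facet normal 0.830 -0.403 -0.386
outer loop
vertex -1.213 -2.525 1.872
vertex -1.689 -2.837 1.175
vertex -1.007 -1.551 1.297
endloop
endfacet
facet normal -0.178 -0.847 0.501
outer loop
vertex -1.213 -2.525 1.872
vertex -2.216 -2.038 2.34
vertex -1.689 -2.837 1.175
endloop
endfacet
facet normal -0.829 0.404 0.387
outer loop
vertex -2.693 -2.349 1.643
vertex -2.216 -2.038 2.34
vertex -2.487 -1.375 1.068
endloop
endfacet
facet normal 0.178 0.847 -0.501
outer loop
vertex -2.011 -1.063 1.765
vertex -1.007 -1.551 1.297
vertex -2.487 -1.375 1.068
endloop
endfacet
facet normal -0.830 0.402 0.387
outer loop
vertex -2.487 -1.375 1.068
vertex -2.216 -2.038 2.34
vertex -2.011 -1.063 1.765
endloop
endfacet
facet normal 0.529 0.346 0.775
outer loop
vertex -2.011 -1.063 1.765
vertex -1.213 -2.525 1.872
vertex -1.007 -1.551 1.297
endloop
endfacet
facet normal 0.529 0.346 0.775
outer loop
vertex -2.216 -2.038 2.34
vertex -1.213 -2.525 1.872
vertex -2.011 -1.063 1.765
endloop
endfacet
facet normal -0.498 -0.712 0.496
outer loop
vertex 3.679 2.424 2.749
vertex 2.304 3.841 3.404
vertex 3.196 2.277 2.053
endloop
endfacet
facet normal 0.661 -0.681 -0.315
outer loop
vertex 4.176 3.679 1.076
vertex 3.679 2.424 2.749
vertex 3.196 2.277 2.053
endloop
endfacet
facet normal -0.498 -0.712 0.496
outer loop
vertex 3.196 2.277 2.053
vertex 2.304 3.841 3.404
vertex 1.821 3.694 2.708
endloop
endfacet
facet normal -0.562 -0.171 -0.809
outer loop
vertex 1.821 3.694 2.708
vertex 4.176 3.679 1.076
vertex 3.196 2.277 2.053
endloop
endfacet
facet normal 0.562 0.171 0.809
outer loop
vertex 3.679 2.424 2.749
vertex 3.284 5.243 2.427
vertex 2.304 3.841 3.404
endloop
endfacet
facet normal 0.661 -0.681 -0.315
outer loop
vertex 4.659 3.826 1.772
vertex 3.679 2.424 2.749
vertex 4.176 3.679 1.076
endloop
endfacet
facet normal 0.562 0.171 0.809
outer loop
vertex 4.659 3.826 1.772
vertex 3.284 5.243 2.427
vertex 3.679 2.424 2.749
endloop
endfacet
facet normal -0.661 0.681 0.315
outer loop
vertex 2.304 3.841 3.404
vertex 3.284 5.243 2.427
vertex 1.821 3.694 2.708
endloop
endfacet
facet normal -0.562 -0.171 -0.809
outer loop
vertex 2.801 5.096 1.731
vertex 4.176 3.679 1.076
vertex 1.821 3.694 2.708
endloop
endfacet
facet normal -0.661 0.681 0.315
outer loop
vertex 1.821 3.694 2.708
vertex 3.284 5.243 2.427
vertex 2.801 5.096 1.731
endloop
endfacet
facet normal 0.498 0.712 -0.496
outer loop
vertex 2.801 5.096 1.731
vertex 4.659 3.826 1.772
vertex 4.176 3.679 1.076
endloop
endfacet
facet normal 0.498 0.712 -0.496
outer loop
vertex 3.284 5.243 2.427
vertex 4.659 3.826 1.772
vertex 2.801 5.096 1.731
endloop
endfacet
facet normal -0.683 0.713 0.157
outer loop
vertex 1.027 3.254 1.279
vertex 0.473 2.775 1.047
vertex 0.672 2.802 1.788
endloop
endfacet
facet normal -0.131 0.785 0.605
outer loop
vertex 1.027 3.254 1.279
vertex 0.672 2.802 1.788
vertex 1.432 2.9 1.826
endloop
endfacet
facet normal 0.462 0.861 0.215
outer loop
vertex 1.027 3.254 1.279
vertex 1.432 2.9 1.826
vertex 1.703 2.934 1.109
endloop
endfacet
facet normal 0.277 0.836 -0.473
outer loop
vertex 1.027 3.254 1.279
vertex 1.703 2.934 1.109
vertex 1.111 2.857 0.627
endloop
endfacet
facet normal -0.431 0.745 -0.509
outer loop
vertex 1.027 3.254 1.279
vertex 1.111 2.857 0.627
vertex 0.473 2.775 1.047
endloop
endfacet
facet normal -0.073 0.182 0.981
outer loop
vertex 1.432 2.9 1.826
vertex 0.672 2.802 1.788
vertex 1.129 2.203 1.933
endloop
endfacet
facet normal -0.964 0.065 0.257
outer loop
vertex 0.672 2.802 1.788
vertex 0.473 2.775 1.047
vertex 0.537 2.126 1.451
endloop
endfacet
facet normal -0.556 0.116 -0.823
outer loop
vertex 0.473 2.775 1.047
vertex 1.111 2.857 0.627
vertex 0.808 2.16 0.734
endloop
endfacet
facet normal 0.588 0.264 -0.765
outer loop
vertex 1.111 2.857 0.627
vertex 1.703 2.934 1.109
vertex 1.568 2.258 0.772
endloop
endfacet
facet normal 0.886 0.305 0.349
outer loop
vertex 1.703 2.934 1.109
vertex 1.432 2.9 1.826
vertex 1.767 2.285 1.513
endloop
endfacet
facet normal -0.277 -0.836 0.473
outer loop
vertex 1.213 1.806 1.281
vertex 1.129 2.203 1.933
vertex 0.537 2.126 1.451
endloop
endfacet
facet normal -0.462 -0.861 -0.215
outer loop
vertex 1.213 1.806 1.281
vertex 0.537 2.126 1.451
vertex 0.808 2.16 0.734
endloop
endfacet
facet normal 0.131 -0.785 -0.605
outer loop
vertex 1.213 1.806 1.281
vertex 0.808 2.16 0.734
vertex 1.568 2.258 0.772
endloop
endfacet
facet normal 0.683 -0.713 -0.157
outer loop
vertex 1.213 1.806 1.281
vertex 1.568 2.258 0.772
vertex 1.767 2.285 1.513
endloop
endfacet
facet normal 0.431 -0.745 0.509
outer loop
vertex 1.213 1.806 1.281
vertex 1.767 2.285 1.513
vertex 1.129 2.203 1.933
endloop
endfacet
facet normal -0.588 -0.264 0.765
outer loop
vertex 0.537 2.126 1.451
vertex 1.129 2.203 1.933
vertex 0.672 2.802 1.788
endloop
endfacet
facet normal -0.886 -0.305 -0.349
outer loop
vertex 0.808 2.16 0.734
vertex 0.537 2.126 1.451
vertex 0.473 2.775 1.047
endloop
endfacet
facet normal 0.073 -0.182 -0.981
outer loop
vertex 1.568 2.258 0.772
vertex 0.808 2.16 0.734
vertex 1.111 2.857 0.627
endloop
endfacet
facet normal 0.964 -0.065 -0.257
outer loop
vertex 1.767 2.285 1.513
vertex 1.568 2.258 0.772
vertex 1.703 2.934 1.109
endloop
endfacet
facet normal 0.556 -0.116 0.823
outer loop
vertex 1.129 2.203 1.933
vertex 1.767 2.285 1.513
vertex 1.432 2.9 1.826
endloop
endfacet

endsolid


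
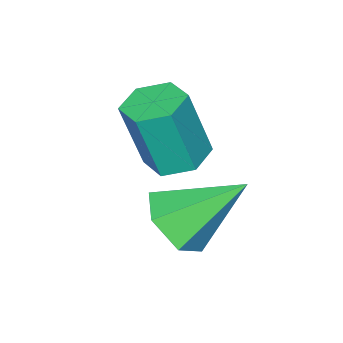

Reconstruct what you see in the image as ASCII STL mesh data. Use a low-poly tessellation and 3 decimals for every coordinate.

solid 
facet normal 0.534 -0.540 -0.651
outer loop
vertex 3.826 3.584 -4.458
vertex 3.171 2.833 -4.373
vertex 3.036 3.539 -5.069
endloop
endfacet
facet normal 0.074 0.983 -0.168
outer loop
vertex 3.826 3.584 -4.458
vertex 3.036 3.539 -5.069
vertex 2.049 3.967 -3.007
endloop
endfacet
facet normal 0.534 -0.540 -0.651
outer loop
vertex 3.036 3.539 -5.069
vertex 3.171 2.833 -4.373
vertex 2.38 2.788 -4.984
endloop
endfacet
facet normal -0.697 0.558 -0.450
outer loop
vertex 3.036 3.539 -5.069
vertex 2.38 2.788 -4.984
vertex 2.049 3.967 -3.007
endloop
endfacet
facet normal 0.533 -0.540 -0.651
outer loop
vertex 2.38 2.788 -4.984
vertex 3.171 2.833 -4.373
vertex 2.515 2.083 -4.288
endloop
endfacet
facet normal -0.975 -0.219 -0.033
outer loop
vertex 2.38 2.788 -4.984
vertex 2.515 2.083 -4.288
vertex 2.049 3.967 -3.007
endloop
endfacet
facet normal 0.533 -0.540 -0.651
outer loop
vertex 2.515 2.083 -4.288
vertex 3.171 2.833 -4.373
vertex 3.306 2.128 -3.678
endloop
endfacet
facet normal -0.481 -0.571 0.665
outer loop
vertex 2.515 2.083 -4.288
vertex 3.306 2.128 -3.678
vertex 2.049 3.967 -3.007
endloop
endfacet
facet normal 0.534 -0.539 -0.651
outer loop
vertex 3.306 2.128 -3.678
vertex 3.171 2.833 -4.373
vertex 3.961 2.878 -3.762
endloop
endfacet
facet normal 0.290 -0.147 0.946
outer loop
vertex 3.306 2.128 -3.678
vertex 3.961 2.878 -3.762
vertex 2.049 3.967 -3.007
endloop
endfacet
facet normal 0.534 -0.540 -0.651
outer loop
vertex 3.961 2.878 -3.762
vertex 3.171 2.833 -4.373
vertex 3.826 3.584 -4.458
endloop
endfacet
facet normal 0.568 0.630 0.529
outer loop
vertex 3.961 2.878 -3.762
vertex 3.826 3.584 -4.458
vertex 2.049 3.967 -3.007
endloop
endfacet
facet normal -0.206 0.185 -0.961
outer loop
vertex 2.385 1.576 -4.0
vertex 1.588 1.339 -3.875
vertex 1.81 2.143 -3.768
endloop
endfacet
facet normal 0.699 0.715 -0.013
outer loop
vertex 2.385 1.576 -4.0
vertex 1.81 2.143 -3.768
vertex 2.808 1.197 -2.031
endloop
endfacet
facet normal 0.699 0.715 -0.013
outer loop
vertex 2.808 1.197 -2.031
vertex 1.81 2.143 -3.768
vertex 2.233 1.764 -1.798
endloop
endfacet
facet normal 0.207 -0.185 0.961
outer loop
vertex 2.808 1.197 -2.031
vertex 2.233 1.764 -1.798
vertex 2.012 0.961 -1.905
endloop
endfacet
facet normal -0.206 0.185 -0.961
outer loop
vertex 1.81 2.143 -3.768
vertex 1.588 1.339 -3.875
vertex 1.013 1.906 -3.643
endloop
endfacet
facet normal -0.243 0.941 0.233
outer loop
vertex 1.81 2.143 -3.768
vertex 1.013 1.906 -3.643
vertex 2.233 1.764 -1.798
endloop
endfacet
facet normal -0.244 0.941 0.234
outer loop
vertex 2.233 1.764 -1.798
vertex 1.013 1.906 -3.643
vertex 1.437 1.527 -1.673
endloop
endfacet
facet normal 0.206 -0.185 0.961
outer loop
vertex 2.233 1.764 -1.798
vertex 1.437 1.527 -1.673
vertex 2.012 0.961 -1.905
endloop
endfacet
facet normal -0.207 0.184 -0.961
outer loop
vertex 1.013 1.906 -3.643
vertex 1.588 1.339 -3.875
vertex 0.792 1.103 -3.749
endloop
endfacet
facet normal -0.942 0.227 0.246
outer loop
vertex 1.013 1.906 -3.643
vertex 0.792 1.103 -3.749
vertex 1.437 1.527 -1.673
endloop
endfacet
facet normal -0.942 0.228 0.246
outer loop
vertex 1.437 1.527 -1.673
vertex 0.792 1.103 -3.749
vertex 1.215 0.724 -1.78
endloop
endfacet
facet normal 0.206 -0.185 0.961
outer loop
vertex 1.437 1.527 -1.673
vertex 1.215 0.724 -1.78
vertex 2.012 0.961 -1.905
endloop
endfacet
facet normal -0.207 0.185 -0.961
outer loop
vertex 0.792 1.103 -3.749
vertex 1.588 1.339 -3.875
vertex 1.367 0.536 -3.982
endloop
endfacet
facet normal -0.699 -0.715 0.013
outer loop
vertex 0.792 1.103 -3.749
vertex 1.367 0.536 -3.982
vertex 1.215 0.724 -1.78
endloop
endfacet
facet normal -0.699 -0.715 0.013
outer loop
vertex 1.215 0.724 -1.78
vertex 1.367 0.536 -3.982
vertex 1.79 0.157 -2.012
endloop
endfacet
facet normal 0.206 -0.185 0.961
outer loop
vertex 1.215 0.724 -1.78
vertex 1.79 0.157 -2.012
vertex 2.012 0.961 -1.905
endloop
endfacet
facet normal -0.206 0.185 -0.961
outer loop
vertex 1.367 0.536 -3.982
vertex 1.588 1.339 -3.875
vertex 2.163 0.773 -4.107
endloop
endfacet
facet normal 0.244 -0.941 -0.233
outer loop
vertex 1.367 0.536 -3.982
vertex 2.163 0.773 -4.107
vertex 1.79 0.157 -2.012
endloop
endfacet
facet normal 0.243 -0.941 -0.233
outer loop
vertex 1.79 0.157 -2.012
vertex 2.163 0.773 -4.107
vertex 2.587 0.394 -2.137
endloop
endfacet
facet normal 0.206 -0.185 0.961
outer loop
vertex 1.79 0.157 -2.012
vertex 2.587 0.394 -2.137
vertex 2.012 0.961 -1.905
endloop
endfacet
facet normal -0.206 0.185 -0.961
outer loop
vertex 2.163 0.773 -4.107
vertex 1.588 1.339 -3.875
vertex 2.385 1.576 -4.0
endloop
endfacet
facet normal 0.942 -0.228 -0.247
outer loop
vertex 2.163 0.773 -4.107
vertex 2.385 1.576 -4.0
vertex 2.587 0.394 -2.137
endloop
endfacet
facet normal 0.942 -0.227 -0.246
outer loop
vertex 2.587 0.394 -2.137
vertex 2.385 1.576 -4.0
vertex 2.808 1.197 -2.031
endloop
endfacet
facet normal 0.207 -0.184 0.961
outer loop
vertex 2.587 0.394 -2.137
vertex 2.808 1.197 -2.031
vertex 2.012 0.961 -1.905
endloop
endfacet

endsolid


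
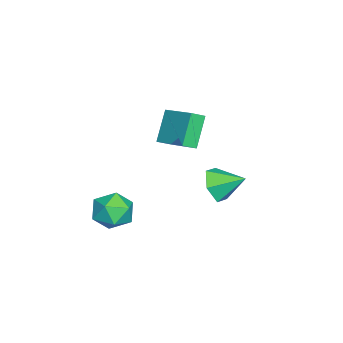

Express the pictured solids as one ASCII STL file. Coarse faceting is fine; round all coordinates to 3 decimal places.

solid 
facet normal -0.807 0.229 0.545
outer loop
vertex 0.863 -2.899 1.475
vertex 0.563 -3.983 1.487
vertex 1.227 -3.574 2.298
endloop
endfacet
facet normal -0.272 0.682 0.679
outer loop
vertex 0.863 -2.899 1.475
vertex 1.227 -3.574 2.298
vertex 1.928 -2.828 1.83
endloop
endfacet
facet normal -0.088 0.994 0.065
outer loop
vertex 0.863 -2.899 1.475
vertex 1.928 -2.828 1.83
vertex 1.697 -2.777 0.73
endloop
endfacet
facet normal -0.509 0.735 -0.449
outer loop
vertex 0.863 -2.899 1.475
vertex 1.697 -2.777 0.73
vertex 0.853 -3.491 0.518
endloop
endfacet
facet normal -0.953 0.262 -0.152
outer loop
vertex 0.863 -2.899 1.475
vertex 0.853 -3.491 0.518
vertex 0.563 -3.983 1.487
endloop
endfacet
facet normal 0.286 0.301 0.909
outer loop
vertex 1.928 -2.828 1.83
vertex 1.227 -3.574 2.298
vertex 2.287 -3.869 2.062
endloop
endfacet
facet normal -0.579 -0.431 0.692
outer loop
vertex 1.227 -3.574 2.298
vertex 0.563 -3.983 1.487
vertex 1.443 -4.583 1.85
endloop
endfacet
facet normal -0.816 -0.379 -0.437
outer loop
vertex 0.563 -3.983 1.487
vertex 0.853 -3.491 0.518
vertex 1.212 -4.532 0.75
endloop
endfacet
facet normal -0.097 0.387 -0.917
outer loop
vertex 0.853 -3.491 0.518
vertex 1.697 -2.777 0.73
vertex 1.913 -3.786 0.282
endloop
endfacet
facet normal 0.585 0.806 -0.085
outer loop
vertex 1.697 -2.777 0.73
vertex 1.928 -2.828 1.83
vertex 2.577 -3.377 1.093
endloop
endfacet
facet normal 0.509 -0.735 0.449
outer loop
vertex 2.277 -4.461 1.105
vertex 2.287 -3.869 2.062
vertex 1.443 -4.583 1.85
endloop
endfacet
facet normal 0.088 -0.994 -0.065
outer loop
vertex 2.277 -4.461 1.105
vertex 1.443 -4.583 1.85
vertex 1.212 -4.532 0.75
endloop
endfacet
facet normal 0.272 -0.682 -0.679
outer loop
vertex 2.277 -4.461 1.105
vertex 1.212 -4.532 0.75
vertex 1.913 -3.786 0.282
endloop
endfacet
facet normal 0.807 -0.229 -0.545
outer loop
vertex 2.277 -4.461 1.105
vertex 1.913 -3.786 0.282
vertex 2.577 -3.377 1.093
endloop
endfacet
facet normal 0.953 -0.262 0.152
outer loop
vertex 2.277 -4.461 1.105
vertex 2.577 -3.377 1.093
vertex 2.287 -3.869 2.062
endloop
endfacet
facet normal 0.097 -0.387 0.917
outer loop
vertex 1.443 -4.583 1.85
vertex 2.287 -3.869 2.062
vertex 1.227 -3.574 2.298
endloop
endfacet
facet normal -0.585 -0.806 0.085
outer loop
vertex 1.212 -4.532 0.75
vertex 1.443 -4.583 1.85
vertex 0.563 -3.983 1.487
endloop
endfacet
facet normal -0.286 -0.301 -0.909
outer loop
vertex 1.913 -3.786 0.282
vertex 1.212 -4.532 0.75
vertex 0.853 -3.491 0.518
endloop
endfacet
facet normal 0.579 0.431 -0.692
outer loop
vertex 2.577 -3.377 1.093
vertex 1.913 -3.786 0.282
vertex 1.697 -2.777 0.73
endloop
endfacet
facet normal 0.816 0.379 0.437
outer loop
vertex 2.287 -3.869 2.062
vertex 2.577 -3.377 1.093
vertex 1.928 -2.828 1.83
endloop
endfacet
facet normal -0.079 -0.888 -0.454
outer loop
vertex -0.497 0.78 1.035
vertex -1.392 0.578 1.586
vertex -1.447 1.068 0.637
endloop
endfacet
facet normal 0.429 0.775 -0.464
outer loop
vertex -0.497 0.78 1.035
vertex -1.447 1.068 0.637
vertex -1.268 1.962 2.294
endloop
endfacet
facet normal -0.079 -0.888 -0.454
outer loop
vertex -1.447 1.068 0.637
vertex -1.392 0.578 1.586
vertex -2.342 0.866 1.188
endloop
endfacet
facet normal -0.426 0.815 -0.393
outer loop
vertex -1.447 1.068 0.637
vertex -2.342 0.866 1.188
vertex -1.268 1.962 2.294
endloop
endfacet
facet normal -0.079 -0.888 -0.454
outer loop
vertex -2.342 0.866 1.188
vertex -1.392 0.578 1.586
vertex -2.286 0.376 2.137
endloop
endfacet
facet normal -0.815 0.493 0.303
outer loop
vertex -2.342 0.866 1.188
vertex -2.286 0.376 2.137
vertex -1.268 1.962 2.294
endloop
endfacet
facet normal -0.079 -0.887 -0.454
outer loop
vertex -2.286 0.376 2.137
vertex -1.392 0.578 1.586
vertex -1.336 0.087 2.536
endloop
endfacet
facet normal -0.349 0.132 0.928
outer loop
vertex -2.286 0.376 2.137
vertex -1.336 0.087 2.536
vertex -1.268 1.962 2.294
endloop
endfacet
facet normal -0.080 -0.887 -0.454
outer loop
vertex -1.336 0.087 2.536
vertex -1.392 0.578 1.586
vertex -0.441 0.289 1.984
endloop
endfacet
facet normal 0.508 0.092 0.857
outer loop
vertex -1.336 0.087 2.536
vertex -0.441 0.289 1.984
vertex -1.268 1.962 2.294
endloop
endfacet
facet normal -0.079 -0.887 -0.454
outer loop
vertex -0.441 0.289 1.984
vertex -1.392 0.578 1.586
vertex -0.497 0.78 1.035
endloop
endfacet
facet normal 0.896 0.413 0.161
outer loop
vertex -0.441 0.289 1.984
vertex -0.497 0.78 1.035
vertex -1.268 1.962 2.294
endloop
endfacet
facet normal -0.545 0.685 -0.484
outer loop
vertex -5.194 -1.91 3.889
vertex -3.946 -0.417 4.598
vertex -4.062 -2.113 2.326
endloop
endfacet
facet normal -0.603 -0.720 -0.343
outer loop
vertex -3.594 -2.703 2.742
vertex -5.194 -1.91 3.889
vertex -4.062 -2.113 2.326
endloop
endfacet
facet normal -0.545 0.685 -0.484
outer loop
vertex -4.062 -2.113 2.326
vertex -3.946 -0.417 4.598
vertex -2.815 -0.621 3.035
endloop
endfacet
facet normal 0.583 -0.105 -0.805
outer loop
vertex -2.815 -0.621 3.035
vertex -3.594 -2.703 2.742
vertex -4.062 -2.113 2.326
endloop
endfacet
facet normal -0.583 0.105 0.805
outer loop
vertex -5.194 -1.91 3.889
vertex -3.478 -1.007 5.014
vertex -3.946 -0.417 4.598
endloop
endfacet
facet normal -0.603 -0.721 -0.342
outer loop
vertex -4.725 -2.499 4.305
vertex -5.194 -1.91 3.889
vertex -3.594 -2.703 2.742
endloop
endfacet
facet normal -0.583 0.105 0.806
outer loop
vertex -4.725 -2.499 4.305
vertex -3.478 -1.007 5.014
vertex -5.194 -1.91 3.889
endloop
endfacet
facet normal 0.603 0.720 0.343
outer loop
vertex -3.946 -0.417 4.598
vertex -3.478 -1.007 5.014
vertex -2.815 -0.621 3.035
endloop
endfacet
facet normal 0.583 -0.105 -0.806
outer loop
vertex -2.346 -1.21 3.451
vertex -3.594 -2.703 2.742
vertex -2.815 -0.621 3.035
endloop
endfacet
facet normal 0.602 0.721 0.342
outer loop
vertex -2.815 -0.621 3.035
vertex -3.478 -1.007 5.014
vertex -2.346 -1.21 3.451
endloop
endfacet
facet normal 0.545 -0.685 0.484
outer loop
vertex -2.346 -1.21 3.451
vertex -4.725 -2.499 4.305
vertex -3.594 -2.703 2.742
endloop
endfacet
facet normal 0.545 -0.685 0.484
outer loop
vertex -3.478 -1.007 5.014
vertex -4.725 -2.499 4.305
vertex -2.346 -1.21 3.451
endloop
endfacet

endsolid


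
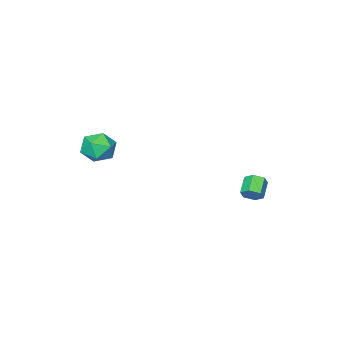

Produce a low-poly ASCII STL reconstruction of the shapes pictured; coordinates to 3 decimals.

solid 
facet normal -0.541 0.550 0.637
outer loop
vertex 3.184 0.501 2.362
vertex 3.722 0.254 3.032
vertex 3.908 0.988 2.556
endloop
endfacet
facet normal -0.555 0.832 -0.019
outer loop
vertex 3.184 0.501 2.362
vertex 3.908 0.988 2.556
vertex 3.694 0.826 1.704
endloop
endfacet
facet normal -0.817 0.340 -0.465
outer loop
vertex 3.184 0.501 2.362
vertex 3.694 0.826 1.704
vertex 3.376 -0.007 1.653
endloop
endfacet
facet normal -0.966 -0.245 -0.086
outer loop
vertex 3.184 0.501 2.362
vertex 3.376 -0.007 1.653
vertex 3.393 -0.361 2.473
endloop
endfacet
facet normal -0.795 -0.116 0.596
outer loop
vertex 3.184 0.501 2.362
vertex 3.393 -0.361 2.473
vertex 3.722 0.254 3.032
endloop
endfacet
facet normal 0.117 0.970 -0.214
outer loop
vertex 3.694 0.826 1.704
vertex 3.908 0.988 2.556
vertex 4.547 0.781 1.967
endloop
endfacet
facet normal 0.141 0.513 0.847
outer loop
vertex 3.908 0.988 2.556
vertex 3.722 0.254 3.032
vertex 4.564 0.427 2.787
endloop
endfacet
facet normal -0.270 -0.564 0.780
outer loop
vertex 3.722 0.254 3.032
vertex 3.393 -0.361 2.473
vertex 4.246 -0.406 2.736
endloop
endfacet
facet normal -0.547 -0.773 -0.322
outer loop
vertex 3.393 -0.361 2.473
vertex 3.376 -0.007 1.653
vertex 4.032 -0.568 1.884
endloop
endfacet
facet normal -0.308 0.175 -0.935
outer loop
vertex 3.376 -0.007 1.653
vertex 3.694 0.826 1.704
vertex 4.218 0.166 1.408
endloop
endfacet
facet normal 0.966 0.245 0.086
outer loop
vertex 4.756 -0.081 2.078
vertex 4.547 0.781 1.967
vertex 4.564 0.427 2.787
endloop
endfacet
facet normal 0.817 -0.340 0.465
outer loop
vertex 4.756 -0.081 2.078
vertex 4.564 0.427 2.787
vertex 4.246 -0.406 2.736
endloop
endfacet
facet normal 0.555 -0.832 0.019
outer loop
vertex 4.756 -0.081 2.078
vertex 4.246 -0.406 2.736
vertex 4.032 -0.568 1.884
endloop
endfacet
facet normal 0.541 -0.550 -0.637
outer loop
vertex 4.756 -0.081 2.078
vertex 4.032 -0.568 1.884
vertex 4.218 0.166 1.408
endloop
endfacet
facet normal 0.795 0.116 -0.596
outer loop
vertex 4.756 -0.081 2.078
vertex 4.218 0.166 1.408
vertex 4.547 0.781 1.967
endloop
endfacet
facet normal 0.547 0.773 0.322
outer loop
vertex 4.564 0.427 2.787
vertex 4.547 0.781 1.967
vertex 3.908 0.988 2.556
endloop
endfacet
facet normal 0.308 -0.175 0.935
outer loop
vertex 4.246 -0.406 2.736
vertex 4.564 0.427 2.787
vertex 3.722 0.254 3.032
endloop
endfacet
facet normal -0.117 -0.970 0.214
outer loop
vertex 4.032 -0.568 1.884
vertex 4.246 -0.406 2.736
vertex 3.393 -0.361 2.473
endloop
endfacet
facet normal -0.141 -0.513 -0.847
outer loop
vertex 4.218 0.166 1.408
vertex 4.032 -0.568 1.884
vertex 3.376 -0.007 1.653
endloop
endfacet
facet normal 0.270 0.564 -0.780
outer loop
vertex 4.547 0.781 1.967
vertex 4.218 0.166 1.408
vertex 3.694 0.826 1.704
endloop
endfacet
facet normal 0.705 0.467 -0.534
outer loop
vertex -1.288 4.251 -0.827
vertex -1.578 4.164 -1.286
vertex -1.659 4.622 -0.992
endloop
endfacet
facet normal 0.219 0.571 0.791
outer loop
vertex -1.288 4.251 -0.827
vertex -1.659 4.622 -0.992
vertex -1.993 3.782 -0.294
endloop
endfacet
facet normal 0.219 0.571 0.791
outer loop
vertex -1.993 3.782 -0.294
vertex -1.659 4.622 -0.992
vertex -2.364 4.153 -0.459
endloop
endfacet
facet normal -0.706 -0.469 0.531
outer loop
vertex -1.993 3.782 -0.294
vertex -2.364 4.153 -0.459
vertex -2.282 3.696 -0.754
endloop
endfacet
facet normal 0.705 0.467 -0.534
outer loop
vertex -1.659 4.622 -0.992
vertex -1.578 4.164 -1.286
vertex -1.949 4.535 -1.451
endloop
endfacet
facet normal -0.476 0.869 0.136
outer loop
vertex -1.659 4.622 -0.992
vertex -1.949 4.535 -1.451
vertex -2.364 4.153 -0.459
endloop
endfacet
facet normal -0.474 0.870 0.136
outer loop
vertex -2.364 4.153 -0.459
vertex -1.949 4.535 -1.451
vertex -2.654 4.067 -0.919
endloop
endfacet
facet normal -0.704 -0.470 0.532
outer loop
vertex -2.364 4.153 -0.459
vertex -2.654 4.067 -0.919
vertex -2.282 3.696 -0.754
endloop
endfacet
facet normal 0.706 0.469 -0.531
outer loop
vertex -1.949 4.535 -1.451
vertex -1.578 4.164 -1.286
vertex -1.867 4.078 -1.746
endloop
endfacet
facet normal -0.693 0.299 -0.656
outer loop
vertex -1.949 4.535 -1.451
vertex -1.867 4.078 -1.746
vertex -2.654 4.067 -0.919
endloop
endfacet
facet normal -0.694 0.297 -0.656
outer loop
vertex -2.654 4.067 -0.919
vertex -1.867 4.078 -1.746
vertex -2.572 3.609 -1.213
endloop
endfacet
facet normal -0.704 -0.469 0.534
outer loop
vertex -2.654 4.067 -0.919
vertex -2.572 3.609 -1.213
vertex -2.282 3.696 -0.754
endloop
endfacet
facet normal 0.706 0.469 -0.531
outer loop
vertex -1.867 4.078 -1.746
vertex -1.578 4.164 -1.286
vertex -1.496 3.707 -1.581
endloop
endfacet
facet normal -0.219 -0.571 -0.791
outer loop
vertex -1.867 4.078 -1.746
vertex -1.496 3.707 -1.581
vertex -2.572 3.609 -1.213
endloop
endfacet
facet normal -0.219 -0.571 -0.791
outer loop
vertex -2.572 3.609 -1.213
vertex -1.496 3.707 -1.581
vertex -2.201 3.238 -1.048
endloop
endfacet
facet normal -0.705 -0.467 0.534
outer loop
vertex -2.572 3.609 -1.213
vertex -2.201 3.238 -1.048
vertex -2.282 3.696 -0.754
endloop
endfacet
facet normal 0.704 0.470 -0.532
outer loop
vertex -1.496 3.707 -1.581
vertex -1.578 4.164 -1.286
vertex -1.206 3.793 -1.121
endloop
endfacet
facet normal 0.475 -0.869 -0.137
outer loop
vertex -1.496 3.707 -1.581
vertex -1.206 3.793 -1.121
vertex -2.201 3.238 -1.048
endloop
endfacet
facet normal 0.475 -0.869 -0.135
outer loop
vertex -2.201 3.238 -1.048
vertex -1.206 3.793 -1.121
vertex -1.911 3.325 -0.589
endloop
endfacet
facet normal -0.705 -0.467 0.534
outer loop
vertex -2.201 3.238 -1.048
vertex -1.911 3.325 -0.589
vertex -2.282 3.696 -0.754
endloop
endfacet
facet normal 0.704 0.469 -0.534
outer loop
vertex -1.206 3.793 -1.121
vertex -1.578 4.164 -1.286
vertex -1.288 4.251 -0.827
endloop
endfacet
facet normal 0.693 -0.297 0.657
outer loop
vertex -1.206 3.793 -1.121
vertex -1.288 4.251 -0.827
vertex -1.911 3.325 -0.589
endloop
endfacet
facet normal 0.694 -0.298 0.655
outer loop
vertex -1.911 3.325 -0.589
vertex -1.288 4.251 -0.827
vertex -1.993 3.782 -0.294
endloop
endfacet
facet normal -0.706 -0.469 0.531
outer loop
vertex -1.911 3.325 -0.589
vertex -1.993 3.782 -0.294
vertex -2.282 3.696 -0.754
endloop
endfacet

endsolid


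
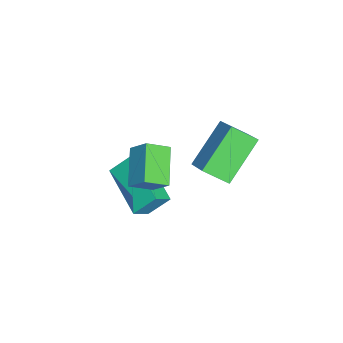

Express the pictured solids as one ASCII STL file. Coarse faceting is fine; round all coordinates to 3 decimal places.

solid 
facet normal -0.848 -0.135 0.513
outer loop
vertex 2.56 -0.049 2.575
vertex 2.148 0.727 2.098
vertex 2.206 -0.702 1.819
endloop
endfacet
facet normal 0.413 -0.776 0.477
outer loop
vertex 3.552 -0.487 1.002
vertex 2.56 -0.049 2.575
vertex 2.206 -0.702 1.819
endloop
endfacet
facet normal -0.847 -0.135 0.515
outer loop
vertex 2.206 -0.702 1.819
vertex 2.148 0.727 2.098
vertex 1.793 0.074 1.343
endloop
endfacet
facet normal -0.335 -0.616 -0.713
outer loop
vertex 1.793 0.074 1.343
vertex 3.552 -0.487 1.002
vertex 2.206 -0.702 1.819
endloop
endfacet
facet normal 0.335 0.616 0.713
outer loop
vertex 2.56 -0.049 2.575
vertex 3.494 0.942 1.281
vertex 2.148 0.727 2.098
endloop
endfacet
facet normal 0.413 -0.776 0.477
outer loop
vertex 3.907 0.166 1.757
vertex 2.56 -0.049 2.575
vertex 3.552 -0.487 1.002
endloop
endfacet
facet normal 0.335 0.616 0.713
outer loop
vertex 3.907 0.166 1.757
vertex 3.494 0.942 1.281
vertex 2.56 -0.049 2.575
endloop
endfacet
facet normal -0.413 0.776 -0.477
outer loop
vertex 2.148 0.727 2.098
vertex 3.494 0.942 1.281
vertex 1.793 0.074 1.343
endloop
endfacet
facet normal -0.335 -0.616 -0.713
outer loop
vertex 3.14 0.289 0.525
vertex 3.552 -0.487 1.002
vertex 1.793 0.074 1.343
endloop
endfacet
facet normal -0.413 0.776 -0.477
outer loop
vertex 1.793 0.074 1.343
vertex 3.494 0.942 1.281
vertex 3.14 0.289 0.525
endloop
endfacet
facet normal 0.847 0.134 -0.514
outer loop
vertex 3.14 0.289 0.525
vertex 3.907 0.166 1.757
vertex 3.552 -0.487 1.002
endloop
endfacet
facet normal 0.847 0.136 -0.514
outer loop
vertex 3.494 0.942 1.281
vertex 3.907 0.166 1.757
vertex 3.14 0.289 0.525
endloop
endfacet
facet normal -0.645 0.474 -0.599
outer loop
vertex -0.752 -0.785 -1.678
vertex 0.859 0.46 -2.429
vertex -0.54 -1.574 -2.53
endloop
endfacet
facet normal -0.742 -0.574 0.347
outer loop
vertex 0.041 -2.0 -1.991
vertex -0.752 -0.785 -1.678
vertex -0.54 -1.574 -2.53
endloop
endfacet
facet normal -0.646 0.474 -0.599
outer loop
vertex -0.54 -1.574 -2.53
vertex 0.859 0.46 -2.429
vertex 1.071 -0.328 -3.281
endloop
endfacet
facet normal 0.180 -0.668 -0.722
outer loop
vertex 1.071 -0.328 -3.281
vertex 0.041 -2.0 -1.991
vertex -0.54 -1.574 -2.53
endloop
endfacet
facet normal -0.180 0.668 0.722
outer loop
vertex -0.752 -0.785 -1.678
vertex 1.44 0.034 -1.89
vertex 0.859 0.46 -2.429
endloop
endfacet
facet normal -0.742 -0.574 0.346
outer loop
vertex -0.171 -1.212 -1.139
vertex -0.752 -0.785 -1.678
vertex 0.041 -2.0 -1.991
endloop
endfacet
facet normal -0.180 0.668 0.722
outer loop
vertex -0.171 -1.212 -1.139
vertex 1.44 0.034 -1.89
vertex -0.752 -0.785 -1.678
endloop
endfacet
facet normal 0.742 0.574 -0.346
outer loop
vertex 0.859 0.46 -2.429
vertex 1.44 0.034 -1.89
vertex 1.071 -0.328 -3.281
endloop
endfacet
facet normal 0.179 -0.668 -0.722
outer loop
vertex 1.652 -0.755 -2.742
vertex 0.041 -2.0 -1.991
vertex 1.071 -0.328 -3.281
endloop
endfacet
facet normal 0.743 0.573 -0.346
outer loop
vertex 1.071 -0.328 -3.281
vertex 1.44 0.034 -1.89
vertex 1.652 -0.755 -2.742
endloop
endfacet
facet normal 0.645 -0.474 0.599
outer loop
vertex 1.652 -0.755 -2.742
vertex -0.171 -1.212 -1.139
vertex 0.041 -2.0 -1.991
endloop
endfacet
facet normal 0.646 -0.474 0.599
outer loop
vertex 1.44 0.034 -1.89
vertex -0.171 -1.212 -1.139
vertex 1.652 -0.755 -2.742
endloop
endfacet
facet normal -0.677 0.374 0.634
outer loop
vertex -1.031 2.351 0.476
vertex -1.114 3.35 -0.201
vertex -2.028 1.776 -0.249
endloop
endfacet
facet normal 0.069 -0.826 0.560
outer loop
vertex -0.566 0.97 -1.619
vertex -1.031 2.351 0.476
vertex -2.028 1.776 -0.249
endloop
endfacet
facet normal -0.677 0.374 0.635
outer loop
vertex -2.028 1.776 -0.249
vertex -1.114 3.35 -0.201
vertex -2.111 2.776 -0.926
endloop
endfacet
facet normal -0.733 -0.422 -0.534
outer loop
vertex -2.111 2.776 -0.926
vertex -0.566 0.97 -1.619
vertex -2.028 1.776 -0.249
endloop
endfacet
facet normal 0.733 0.422 0.533
outer loop
vertex -1.031 2.351 0.476
vertex 0.348 2.544 -1.571
vertex -1.114 3.35 -0.201
endloop
endfacet
facet normal 0.069 -0.826 0.560
outer loop
vertex 0.431 1.544 -0.894
vertex -1.031 2.351 0.476
vertex -0.566 0.97 -1.619
endloop
endfacet
facet normal 0.733 0.422 0.534
outer loop
vertex 0.431 1.544 -0.894
vertex 0.348 2.544 -1.571
vertex -1.031 2.351 0.476
endloop
endfacet
facet normal -0.069 0.826 -0.559
outer loop
vertex -1.114 3.35 -0.201
vertex 0.348 2.544 -1.571
vertex -2.111 2.776 -0.926
endloop
endfacet
facet normal -0.733 -0.422 -0.533
outer loop
vertex -0.649 1.969 -2.296
vertex -0.566 0.97 -1.619
vertex -2.111 2.776 -0.926
endloop
endfacet
facet normal -0.069 0.826 -0.560
outer loop
vertex -2.111 2.776 -0.926
vertex 0.348 2.544 -1.571
vertex -0.649 1.969 -2.296
endloop
endfacet
facet normal 0.677 -0.374 -0.634
outer loop
vertex -0.649 1.969 -2.296
vertex 0.431 1.544 -0.894
vertex -0.566 0.97 -1.619
endloop
endfacet
facet normal 0.677 -0.373 -0.635
outer loop
vertex 0.348 2.544 -1.571
vertex 0.431 1.544 -0.894
vertex -0.649 1.969 -2.296
endloop
endfacet

endsolid


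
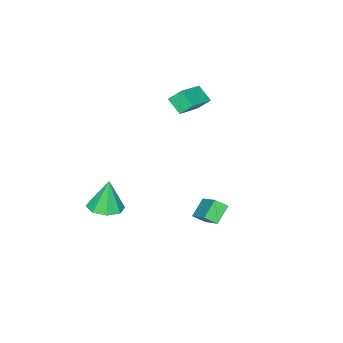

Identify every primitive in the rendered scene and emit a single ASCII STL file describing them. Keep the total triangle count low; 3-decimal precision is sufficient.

solid 
facet normal 0.139 -0.035 -0.990
outer loop
vertex 4.991 -3.476 -2.482
vertex 3.912 -3.475 -2.634
vertex 4.679 -2.705 -2.553
endloop
endfacet
facet normal 0.759 0.357 0.544
outer loop
vertex 4.991 -3.476 -2.482
vertex 4.679 -2.705 -2.553
vertex 3.628 -3.405 -0.626
endloop
endfacet
facet normal 0.139 -0.034 -0.990
outer loop
vertex 4.679 -2.705 -2.553
vertex 3.912 -3.475 -2.634
vertex 3.918 -2.385 -2.671
endloop
endfacet
facet normal 0.283 0.842 0.460
outer loop
vertex 4.679 -2.705 -2.553
vertex 3.918 -2.385 -2.671
vertex 3.628 -3.405 -0.626
endloop
endfacet
facet normal 0.140 -0.034 -0.990
outer loop
vertex 3.918 -2.385 -2.671
vertex 3.912 -3.475 -2.634
vertex 3.153 -2.704 -2.768
endloop
endfacet
facet normal -0.397 0.842 0.364
outer loop
vertex 3.918 -2.385 -2.671
vertex 3.153 -2.704 -2.768
vertex 3.628 -3.405 -0.626
endloop
endfacet
facet normal 0.140 -0.034 -0.990
outer loop
vertex 3.153 -2.704 -2.768
vertex 3.912 -3.475 -2.634
vertex 2.832 -3.474 -2.787
endloop
endfacet
facet normal -0.879 0.359 0.312
outer loop
vertex 3.153 -2.704 -2.768
vertex 2.832 -3.474 -2.787
vertex 3.628 -3.405 -0.626
endloop
endfacet
facet normal 0.140 -0.034 -0.990
outer loop
vertex 2.832 -3.474 -2.787
vertex 3.912 -3.475 -2.634
vertex 3.144 -4.244 -2.716
endloop
endfacet
facet normal -0.883 -0.327 0.336
outer loop
vertex 2.832 -3.474 -2.787
vertex 3.144 -4.244 -2.716
vertex 3.628 -3.405 -0.626
endloop
endfacet
facet normal 0.139 -0.034 -0.990
outer loop
vertex 3.144 -4.244 -2.716
vertex 3.912 -3.475 -2.634
vertex 3.905 -4.564 -2.598
endloop
endfacet
facet normal -0.406 -0.812 0.420
outer loop
vertex 3.144 -4.244 -2.716
vertex 3.905 -4.564 -2.598
vertex 3.628 -3.405 -0.626
endloop
endfacet
facet normal 0.139 -0.034 -0.990
outer loop
vertex 3.905 -4.564 -2.598
vertex 3.912 -3.475 -2.634
vertex 4.67 -4.246 -2.501
endloop
endfacet
facet normal 0.272 -0.812 0.516
outer loop
vertex 3.905 -4.564 -2.598
vertex 4.67 -4.246 -2.501
vertex 3.628 -3.405 -0.626
endloop
endfacet
facet normal 0.139 -0.034 -0.990
outer loop
vertex 4.67 -4.246 -2.501
vertex 3.912 -3.475 -2.634
vertex 4.991 -3.476 -2.482
endloop
endfacet
facet normal 0.755 -0.329 0.567
outer loop
vertex 4.67 -4.246 -2.501
vertex 4.991 -3.476 -2.482
vertex 3.628 -3.405 -0.626
endloop
endfacet
facet normal -0.936 -0.149 -0.320
outer loop
vertex -4.311 -3.425 3.186
vertex -4.193 -2.473 2.4
vertex -3.94 -4.104 2.418
endloop
endfacet
facet normal -0.095 -0.768 0.633
outer loop
vertex -1.947 -3.787 3.1
vertex -4.311 -3.425 3.186
vertex -3.94 -4.104 2.418
endloop
endfacet
facet normal -0.936 -0.149 -0.320
outer loop
vertex -3.94 -4.104 2.418
vertex -4.193 -2.473 2.4
vertex -3.822 -3.153 1.632
endloop
endfacet
facet normal 0.340 -0.624 -0.704
outer loop
vertex -3.822 -3.153 1.632
vertex -1.947 -3.787 3.1
vertex -3.94 -4.104 2.418
endloop
endfacet
facet normal -0.340 0.623 0.704
outer loop
vertex -4.311 -3.425 3.186
vertex -2.2 -2.156 3.082
vertex -4.193 -2.473 2.4
endloop
endfacet
facet normal -0.094 -0.768 0.634
outer loop
vertex -2.318 -3.107 3.868
vertex -4.311 -3.425 3.186
vertex -1.947 -3.787 3.1
endloop
endfacet
facet normal -0.340 0.624 0.704
outer loop
vertex -2.318 -3.107 3.868
vertex -2.2 -2.156 3.082
vertex -4.311 -3.425 3.186
endloop
endfacet
facet normal 0.095 0.768 -0.634
outer loop
vertex -4.193 -2.473 2.4
vertex -2.2 -2.156 3.082
vertex -3.822 -3.153 1.632
endloop
endfacet
facet normal 0.340 -0.623 -0.704
outer loop
vertex -1.829 -2.835 2.314
vertex -1.947 -3.787 3.1
vertex -3.822 -3.153 1.632
endloop
endfacet
facet normal 0.094 0.768 -0.633
outer loop
vertex -3.822 -3.153 1.632
vertex -2.2 -2.156 3.082
vertex -1.829 -2.835 2.314
endloop
endfacet
facet normal 0.936 0.149 0.320
outer loop
vertex -1.829 -2.835 2.314
vertex -2.318 -3.107 3.868
vertex -1.947 -3.787 3.1
endloop
endfacet
facet normal 0.936 0.149 0.320
outer loop
vertex -2.2 -2.156 3.082
vertex -2.318 -3.107 3.868
vertex -1.829 -2.835 2.314
endloop
endfacet
facet normal -0.499 0.680 -0.538
outer loop
vertex -1.224 0.272 -3.659
vertex -0.327 1.818 -2.538
vertex -0.212 0.32 -4.536
endloop
endfacet
facet normal -0.425 -0.733 -0.531
outer loop
vertex 0.227 -0.278 -4.062
vertex -1.224 0.272 -3.659
vertex -0.212 0.32 -4.536
endloop
endfacet
facet normal -0.498 0.680 -0.538
outer loop
vertex -0.212 0.32 -4.536
vertex -0.327 1.818 -2.538
vertex 0.686 1.866 -3.415
endloop
endfacet
facet normal 0.755 0.036 -0.654
outer loop
vertex 0.686 1.866 -3.415
vertex 0.227 -0.278 -4.062
vertex -0.212 0.32 -4.536
endloop
endfacet
facet normal -0.755 -0.036 0.654
outer loop
vertex -1.224 0.272 -3.659
vertex 0.112 1.22 -2.064
vertex -0.327 1.818 -2.538
endloop
endfacet
facet normal -0.425 -0.733 -0.531
outer loop
vertex -0.786 -0.326 -3.185
vertex -1.224 0.272 -3.659
vertex 0.227 -0.278 -4.062
endloop
endfacet
facet normal -0.756 -0.035 0.654
outer loop
vertex -0.786 -0.326 -3.185
vertex 0.112 1.22 -2.064
vertex -1.224 0.272 -3.659
endloop
endfacet
facet normal 0.425 0.733 0.531
outer loop
vertex -0.327 1.818 -2.538
vertex 0.112 1.22 -2.064
vertex 0.686 1.866 -3.415
endloop
endfacet
facet normal 0.756 0.035 -0.654
outer loop
vertex 1.124 1.268 -2.941
vertex 0.227 -0.278 -4.062
vertex 0.686 1.866 -3.415
endloop
endfacet
facet normal 0.426 0.733 0.531
outer loop
vertex 0.686 1.866 -3.415
vertex 0.112 1.22 -2.064
vertex 1.124 1.268 -2.941
endloop
endfacet
facet normal 0.498 -0.680 0.538
outer loop
vertex 1.124 1.268 -2.941
vertex -0.786 -0.326 -3.185
vertex 0.227 -0.278 -4.062
endloop
endfacet
facet normal 0.499 -0.680 0.538
outer loop
vertex 0.112 1.22 -2.064
vertex -0.786 -0.326 -3.185
vertex 1.124 1.268 -2.941
endloop
endfacet

endsolid
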